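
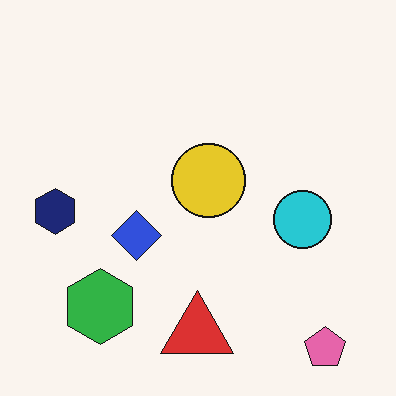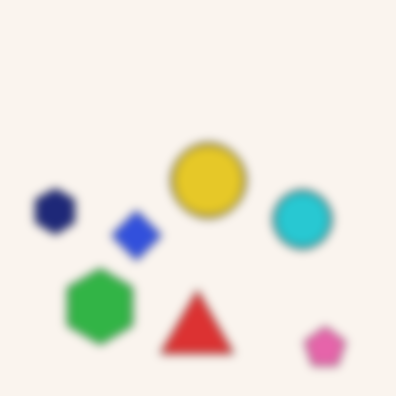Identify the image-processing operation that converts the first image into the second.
It was moderately blurred.

Shape edges and outlines are uniformly softened across the whole image.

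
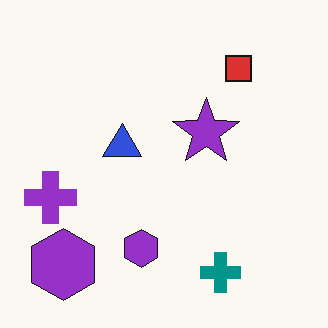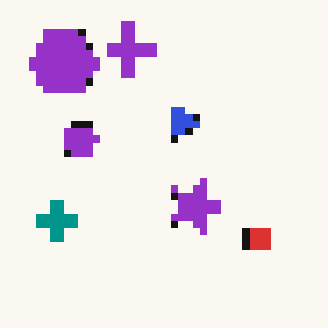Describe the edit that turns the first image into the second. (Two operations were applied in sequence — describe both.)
It was moderately pixelated, then rotated 90° clockwise.

Shapes are reduced to large square blocks; fine edges and outlines are lost — a downscale-then-upscale (mosaic) effect. The teal cross sits in the bottom-right of the first image and the bottom-left of the second — consistent with a whole-image 90° clockwise rotation.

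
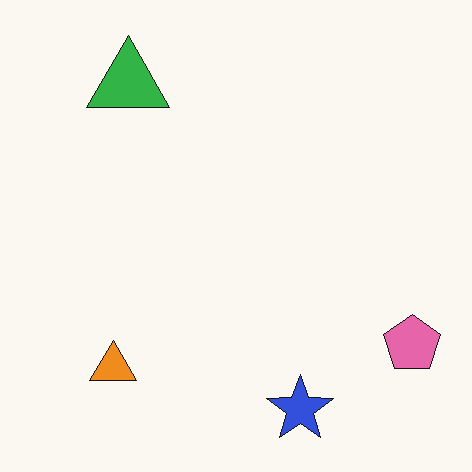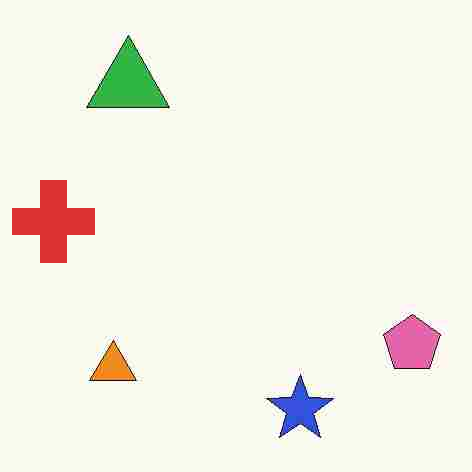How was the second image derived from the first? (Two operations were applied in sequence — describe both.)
The image was heavily JPEG-compressed with obvious blocking artifacts, then overlaid with an additional red cross.

Blocky 8×8 compression artifacts appear around shape edges and the flat background shows ringing — characteristic JPEG degradation. A red cross appears in the second image that is absent from the first.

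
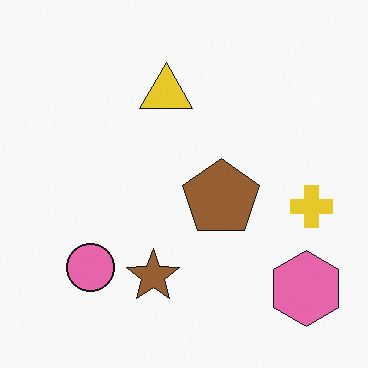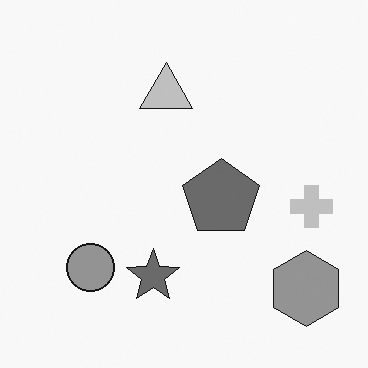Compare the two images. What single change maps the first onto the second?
The image was converted to grayscale.

All color is removed — every shape is now a shade of grey.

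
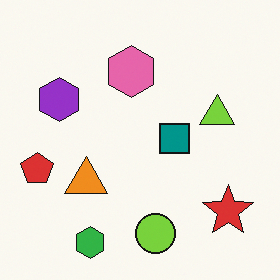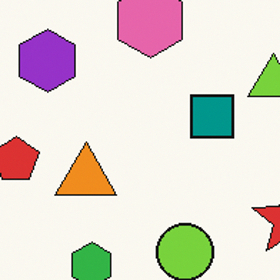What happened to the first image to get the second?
This is the original image cropped slightly and scaled back up.

The visible shapes are larger and the field of view is narrower; shapes near the original edges may be partly or wholly outside the frame — a crop-and-rescale.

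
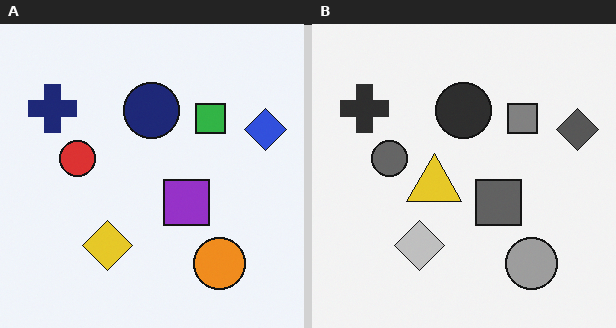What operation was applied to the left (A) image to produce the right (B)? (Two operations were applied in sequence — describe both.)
This is the original image converted to grayscale, then overlaid with an additional yellow triangle.

All color is removed — every shape is now a shade of grey. A yellow triangle appears in the right (B) image that is absent from the left (A).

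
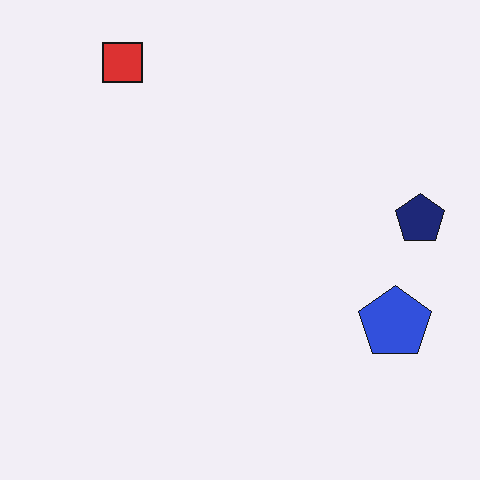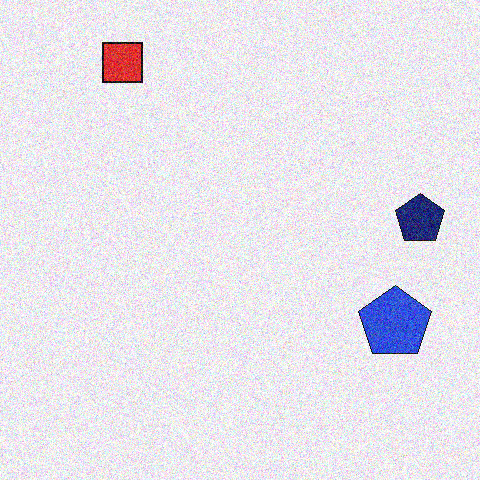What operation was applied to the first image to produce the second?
It was degraded with moderate additive noise.

Random speckle covers the whole image, including the flat background.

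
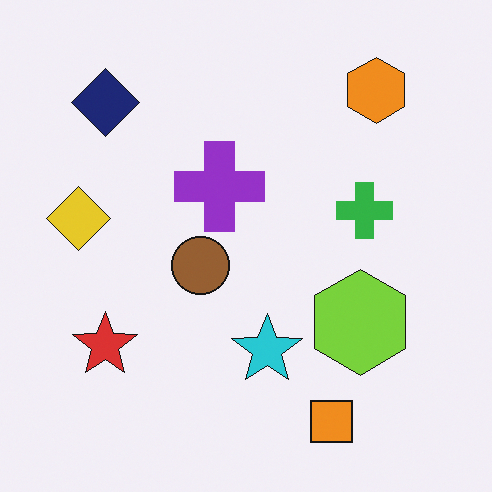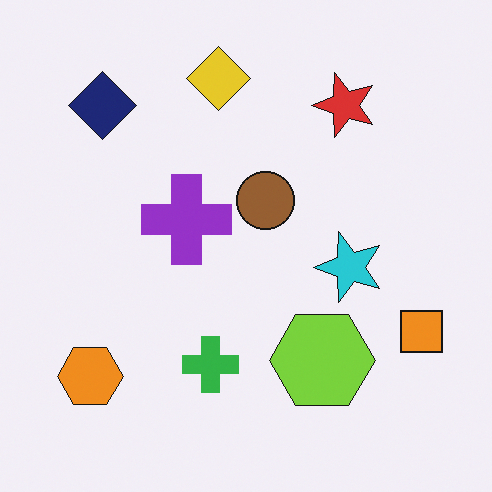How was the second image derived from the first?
The second image is the first transposed (reflected across the top-left ↔ bottom-right diagonal).

Shapes have swapped their row and column positions — what was in the top-right is now in the bottom-left — a diagonal reflection.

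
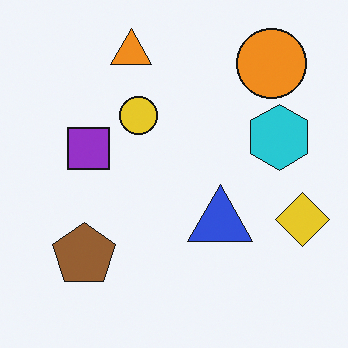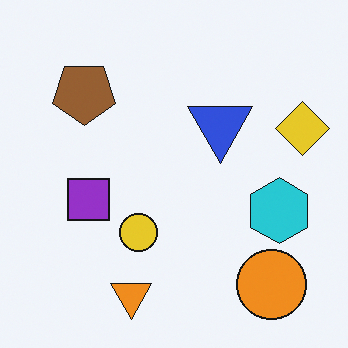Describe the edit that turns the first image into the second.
Flipped vertically (top ↔ bottom).

The orange triangle is in the top of the first image and the bottom of the second — shapes on opposite sides of the horizontal midline have swapped in a mirror flip.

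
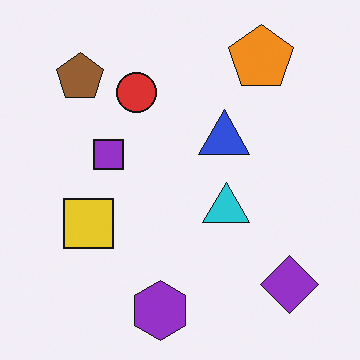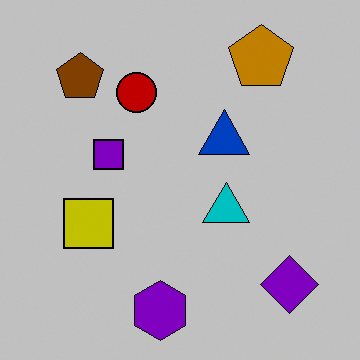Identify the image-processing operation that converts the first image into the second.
The second image is the first aggressively posterized.

Each flat color has snapped to a coarser quantized level — most visibly, the near-white background has dropped to a flat grey.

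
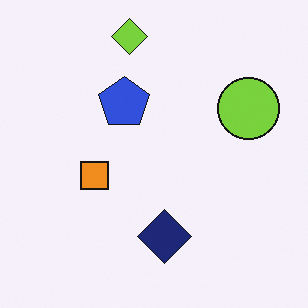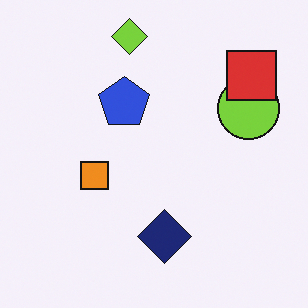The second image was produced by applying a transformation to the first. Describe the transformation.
This is the original image overlaid with an additional red square.

A red square appears in the second image that is absent from the first.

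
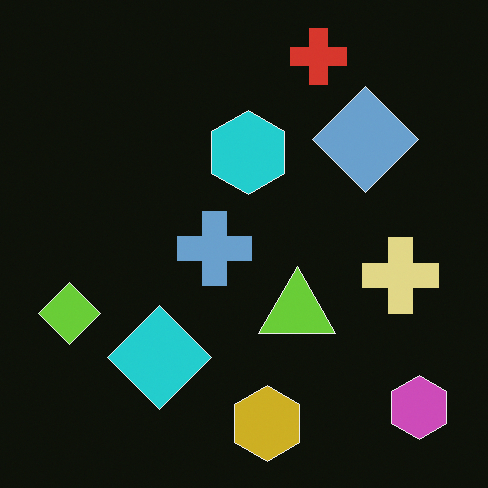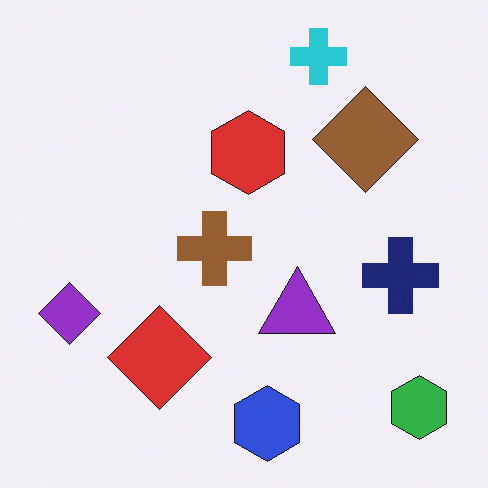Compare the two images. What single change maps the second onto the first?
The transformation is: color-inverted (negative).

The light background has become dark and every shape's color is its complement — a photographic negative.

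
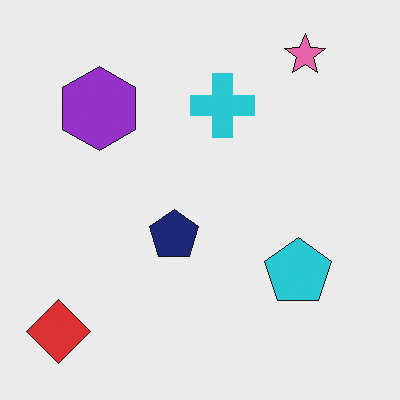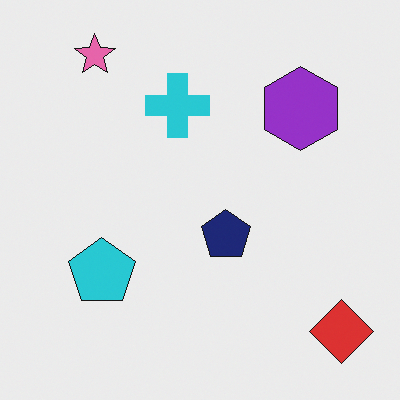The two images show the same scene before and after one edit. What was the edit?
This is the original image flipped horizontally (left ↔ right).

The red diamond is in the bottom-left of the first image and the bottom-right of the second — shapes on opposite sides of the vertical midline have swapped in a mirror flip.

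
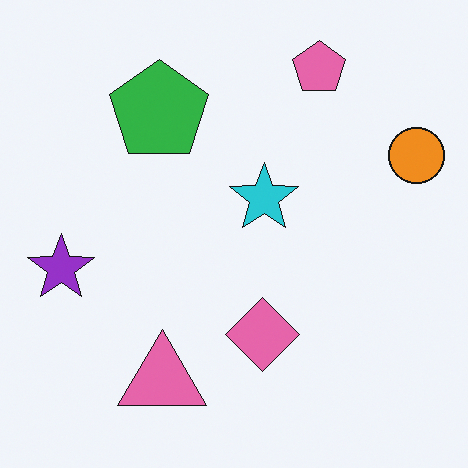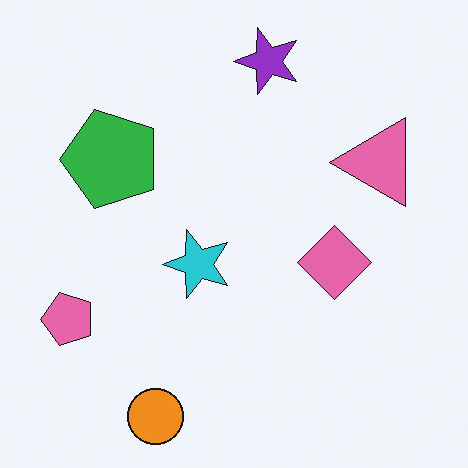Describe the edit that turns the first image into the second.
The transformation is: transposed (reflected across the top-left ↔ bottom-right diagonal).

Shapes have swapped their row and column positions — what was in the top-right is now in the bottom-left — a diagonal reflection.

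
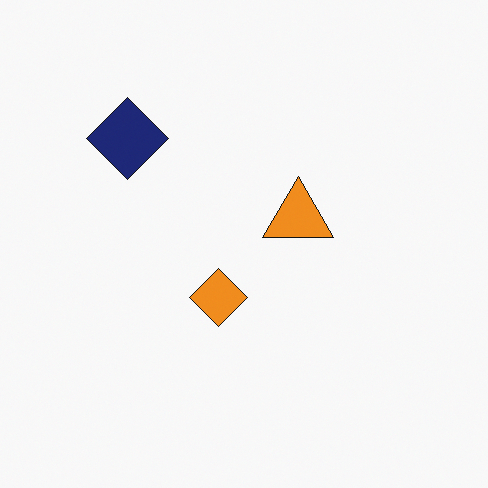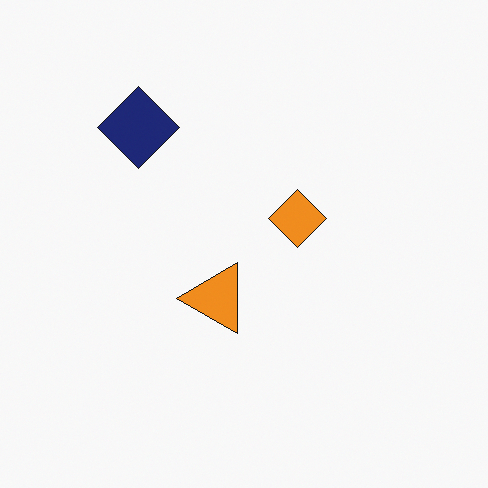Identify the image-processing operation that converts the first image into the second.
It was transposed (reflected across the top-left ↔ bottom-right diagonal).

Shapes have swapped their row and column positions — what was in the top-right is now in the bottom-left — a diagonal reflection.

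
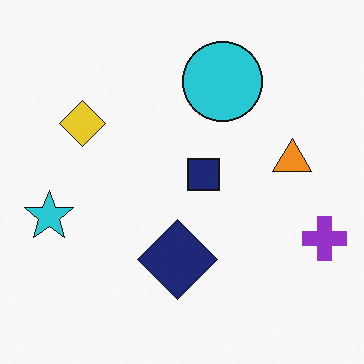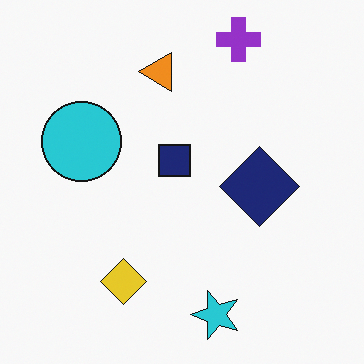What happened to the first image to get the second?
It was rotated 90° counter-clockwise.

The purple cross sits in the right of the first image and the top of the second — consistent with a whole-image 90° counter-clockwise rotation.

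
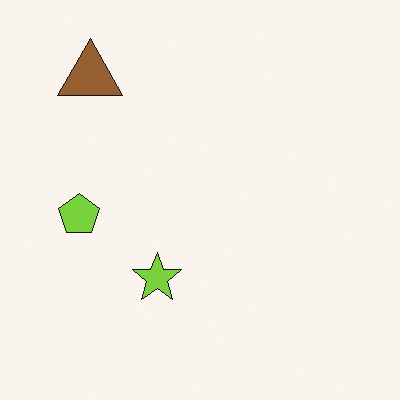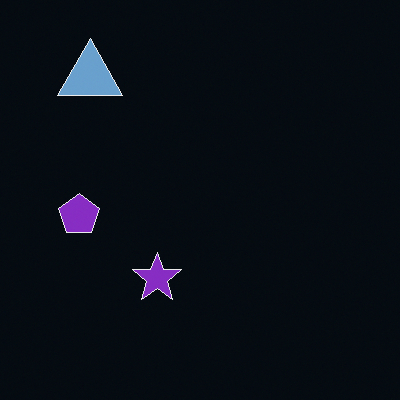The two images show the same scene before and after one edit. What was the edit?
This is the original image color-inverted (negative).

The light background has become dark and every shape's color is its complement — a photographic negative.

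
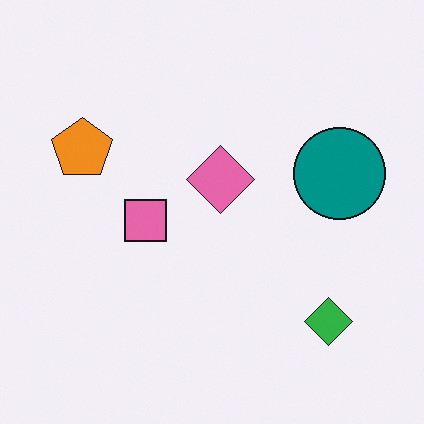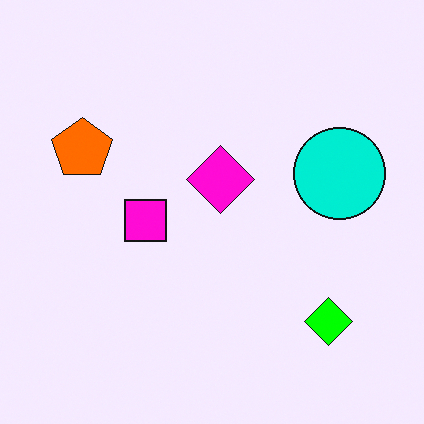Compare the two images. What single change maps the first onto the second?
This is the original image heavily oversaturated.

All colors are more vivid — a global saturation change.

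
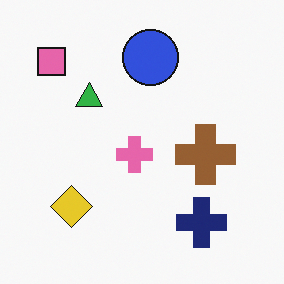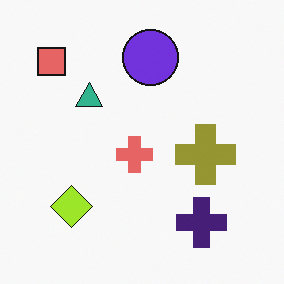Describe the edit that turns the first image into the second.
The image was hue-shifted by a small amount.

Every shape's color has rotated by the same amount around the hue wheel — a uniform hue shift.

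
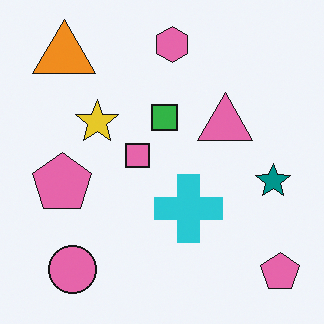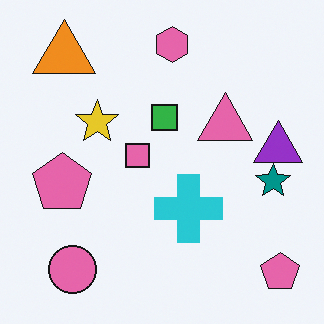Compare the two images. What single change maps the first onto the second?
The second image is the first overlaid with an additional purple triangle.

A purple triangle appears in the second image that is absent from the first.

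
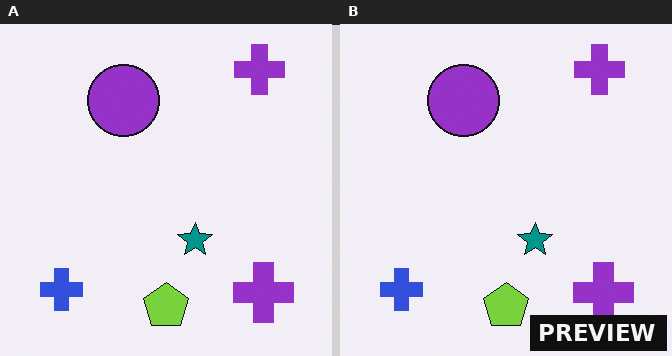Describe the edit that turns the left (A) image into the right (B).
Watermarked with the text "PREVIEW" in the lower-right corner.

A dark label reading "PREVIEW" appears in the lower-right corner.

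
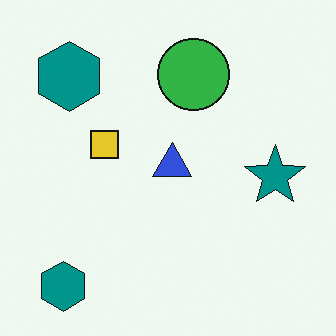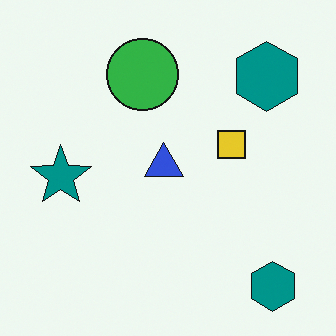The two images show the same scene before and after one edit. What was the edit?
This is the original image flipped horizontally (left ↔ right).

The teal star is in the right of the first image and the left of the second — shapes on opposite sides of the vertical midline have swapped in a mirror flip.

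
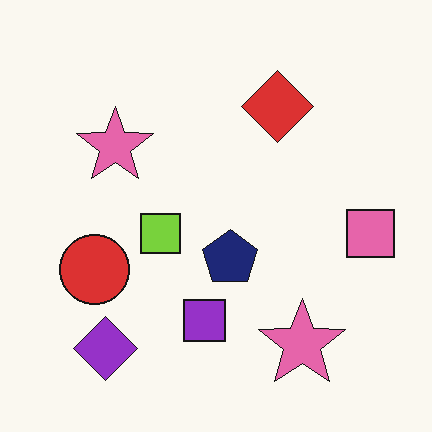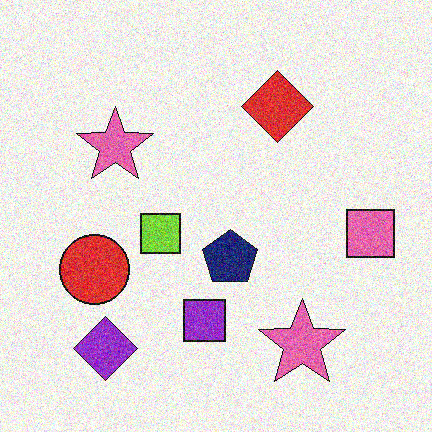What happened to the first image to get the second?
The transformation is: degraded with a thick layer of grain.

Random speckle covers the whole image, including the flat background.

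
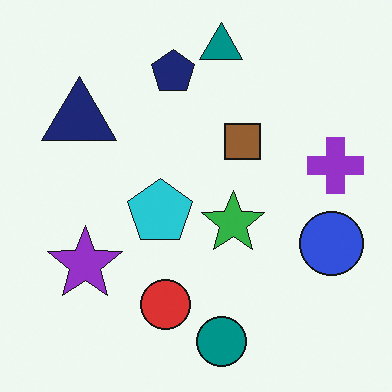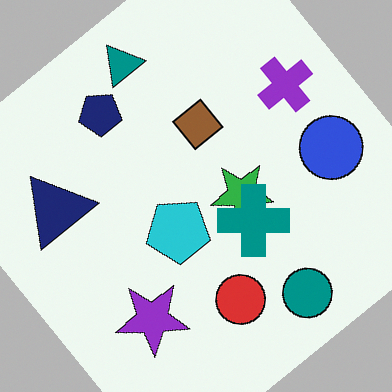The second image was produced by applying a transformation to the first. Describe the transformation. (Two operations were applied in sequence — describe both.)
Rotated counter-clockwise by a large amount — several tens of degrees, then overlaid with an additional teal cross.

Every shape is tilted by the same angle and the image corners show triangular fill wedges — a whole-image rotation by a non-right angle. A teal cross appears in the second image that is absent from the first.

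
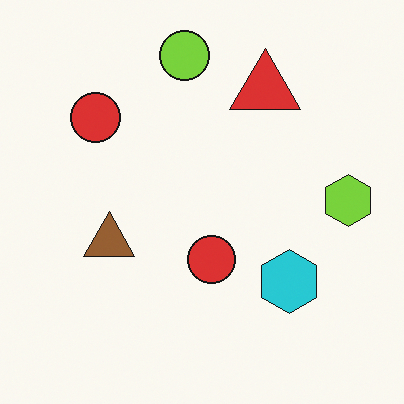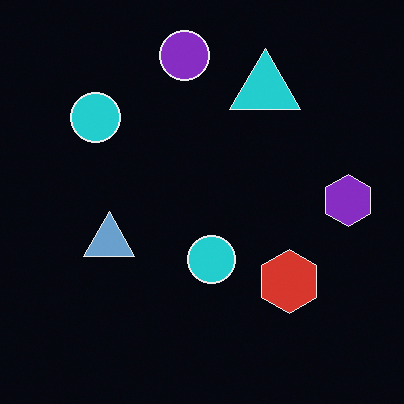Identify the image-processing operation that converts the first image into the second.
The image was color-inverted (negative).

The light background has become dark and every shape's color is its complement — a photographic negative.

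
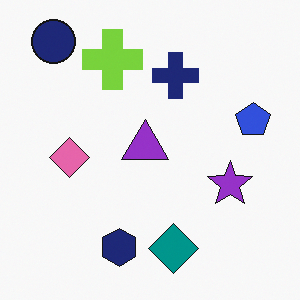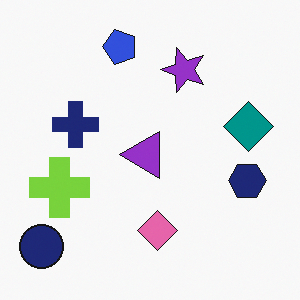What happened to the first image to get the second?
This is the original image rotated 90° counter-clockwise.

The navy circle sits in the top-left of the first image and the bottom-left of the second — consistent with a whole-image 90° counter-clockwise rotation.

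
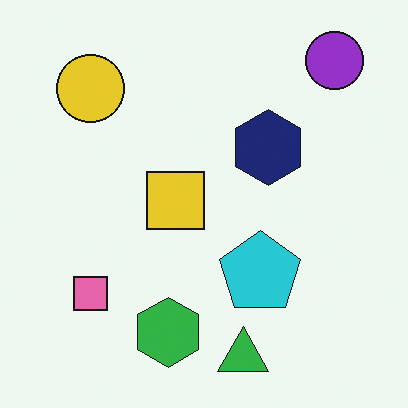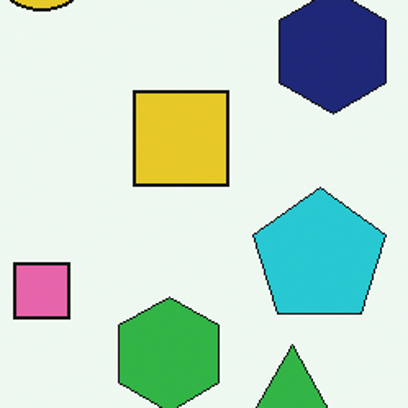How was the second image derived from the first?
The transformation is: cropped to a noticeably smaller region and rescaled.

The visible shapes are larger and the field of view is narrower; shapes near the original edges may be partly or wholly outside the frame — a crop-and-rescale.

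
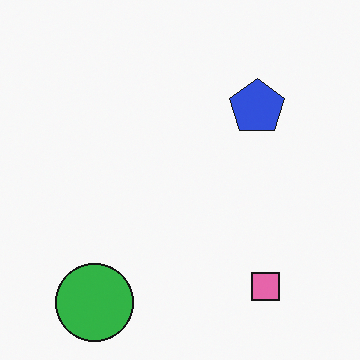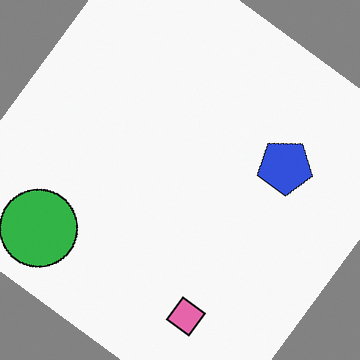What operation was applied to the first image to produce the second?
This is the original image rotated clockwise by a large amount — several tens of degrees.

Every shape is tilted by the same angle and the image corners show triangular fill wedges — a whole-image rotation by a non-right angle.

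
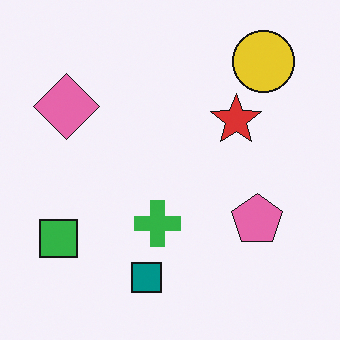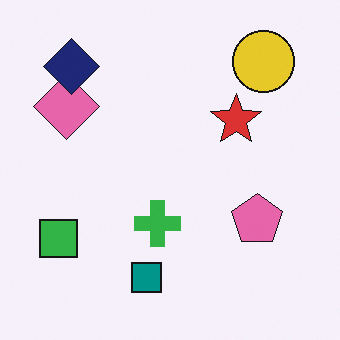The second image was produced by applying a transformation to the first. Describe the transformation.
The transformation is: overlaid with an additional navy diamond.

A navy diamond appears in the second image that is absent from the first.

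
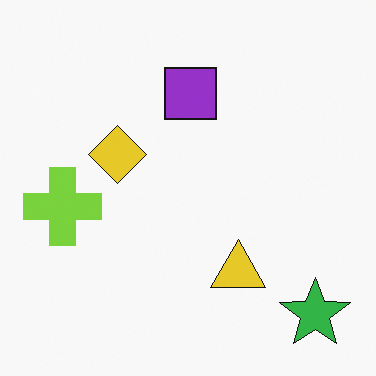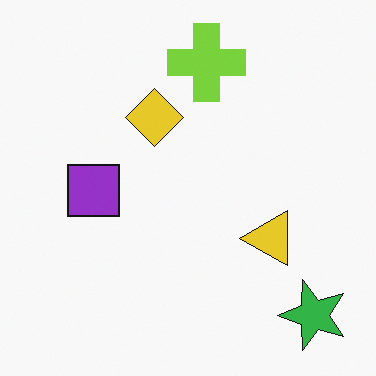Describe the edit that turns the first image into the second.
It was transposed (reflected across the top-left ↔ bottom-right diagonal).

Shapes have swapped their row and column positions — what was in the top-right is now in the bottom-left — a diagonal reflection.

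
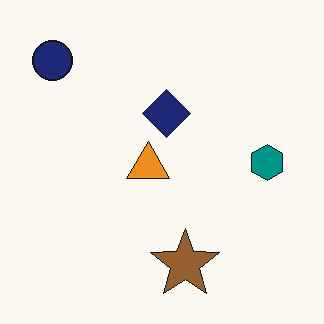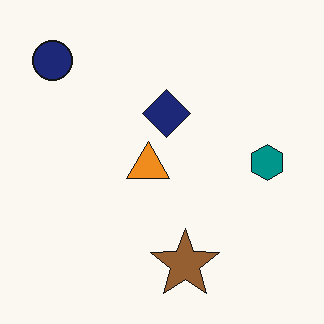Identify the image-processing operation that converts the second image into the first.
This is the original image given moderate JPEG compression.

Blocky 8×8 compression artifacts appear around shape edges and the flat background shows ringing — characteristic JPEG degradation.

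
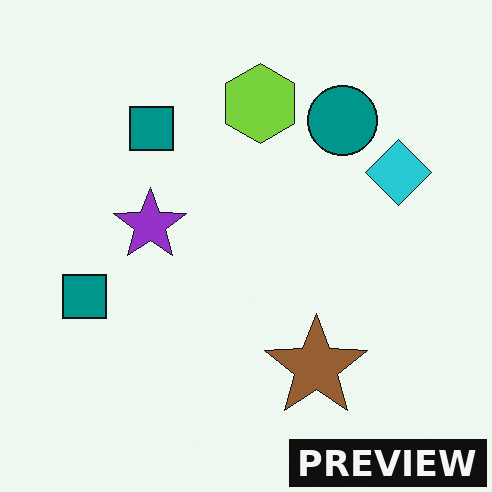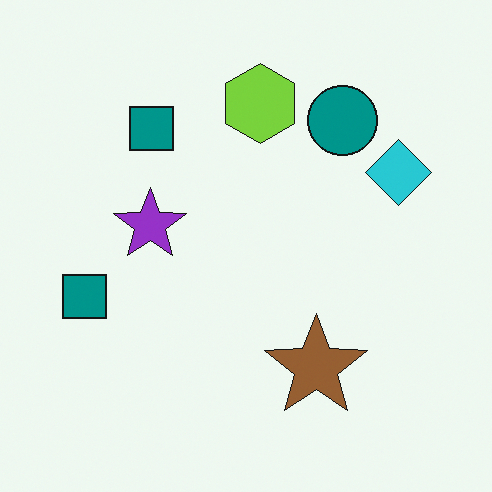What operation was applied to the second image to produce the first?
It was watermarked with the text "PREVIEW" in the lower-right corner.

A dark label reading "PREVIEW" appears in the lower-right corner.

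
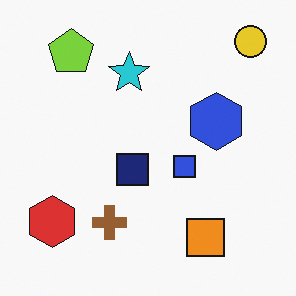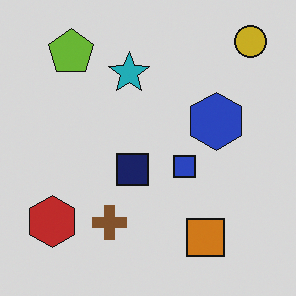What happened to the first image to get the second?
The second image is the first slightly darkened.

Every pixel — background and shapes alike — is uniformly darkened.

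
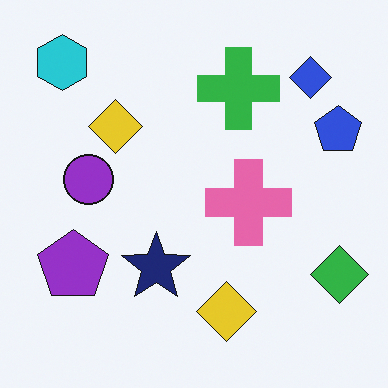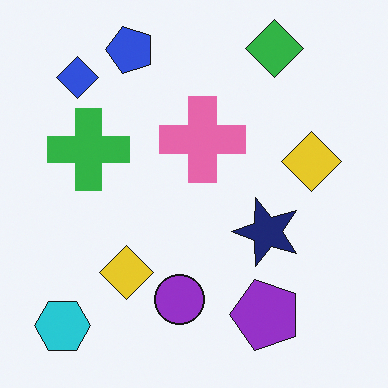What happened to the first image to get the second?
This is the original image rotated 90° counter-clockwise.

The cyan hexagon sits in the top-left of the first image and the bottom-left of the second — consistent with a whole-image 90° counter-clockwise rotation.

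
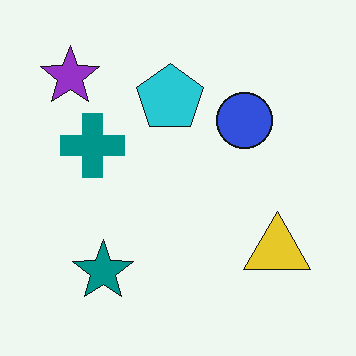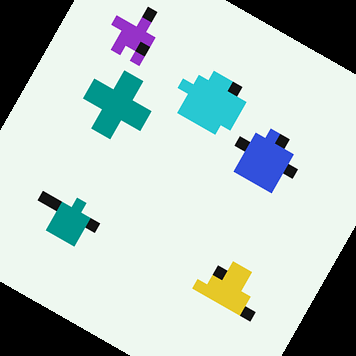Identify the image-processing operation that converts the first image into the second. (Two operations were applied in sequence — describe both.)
The image was heavily pixelated into large blocks, then rotated clockwise by a clearly visible amount.

Shapes are reduced to large square blocks; fine edges and outlines are lost — a downscale-then-upscale (mosaic) effect. Every shape is tilted by the same angle and the image corners show triangular fill wedges — a whole-image rotation by a non-right angle.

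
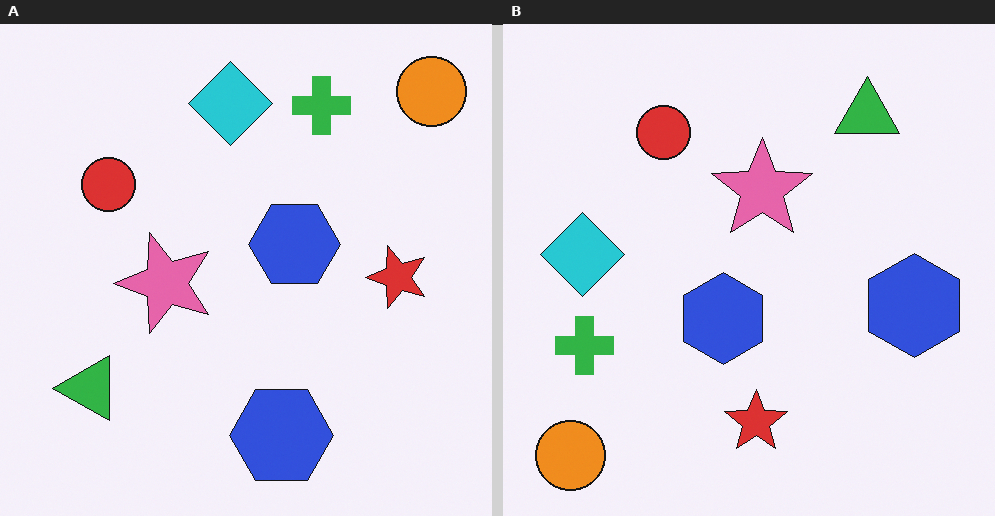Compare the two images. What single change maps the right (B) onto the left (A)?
This is the original image transposed (reflected across the top-left ↔ bottom-right diagonal).

Shapes have swapped their row and column positions — what was in the top-right is now in the bottom-left — a diagonal reflection.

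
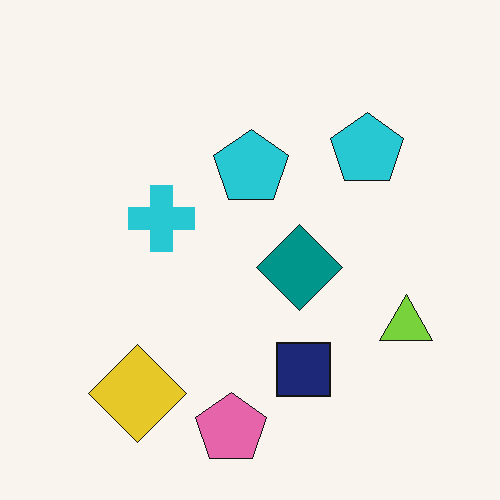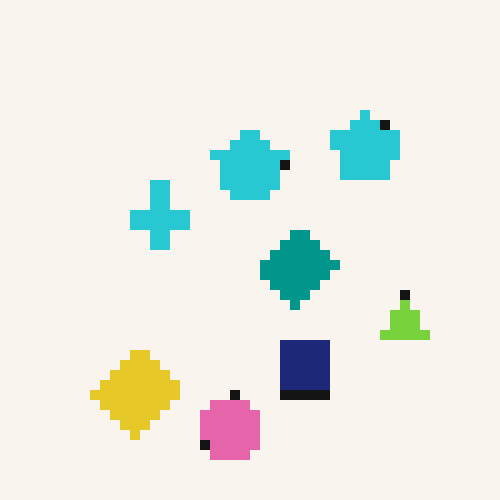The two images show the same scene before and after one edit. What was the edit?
It was coarsely pixelated.

Shapes are reduced to large square blocks; fine edges and outlines are lost — a downscale-then-upscale (mosaic) effect.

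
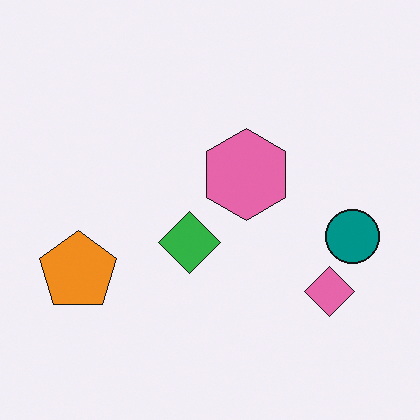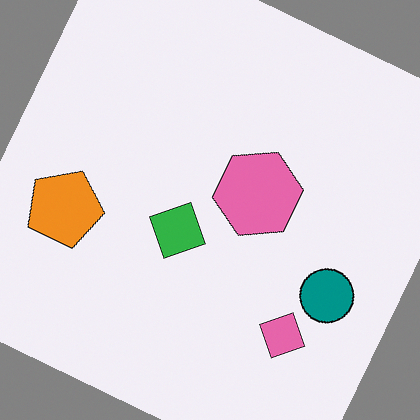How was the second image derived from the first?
It was rotated clockwise by a moderate amount.

Every shape is tilted by the same angle and the image corners show triangular fill wedges — a whole-image rotation by a non-right angle.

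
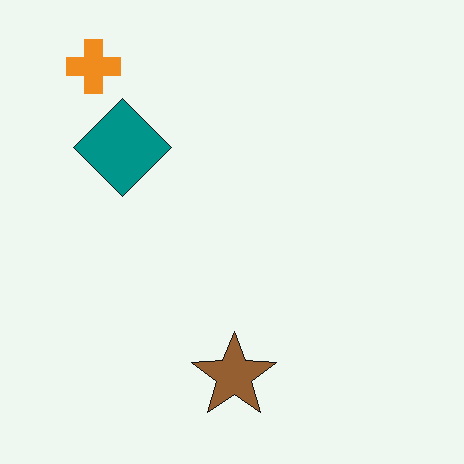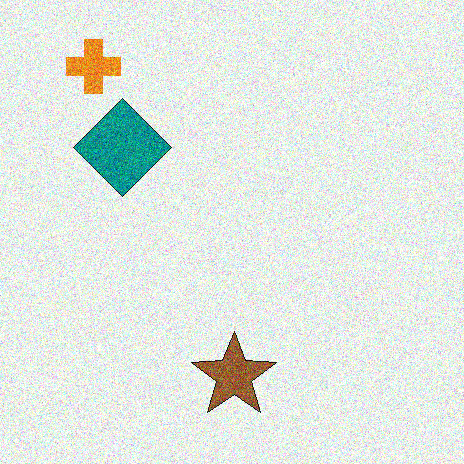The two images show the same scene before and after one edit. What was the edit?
This is the original image degraded with heavy additive noise.

Random speckle covers the whole image, including the flat background.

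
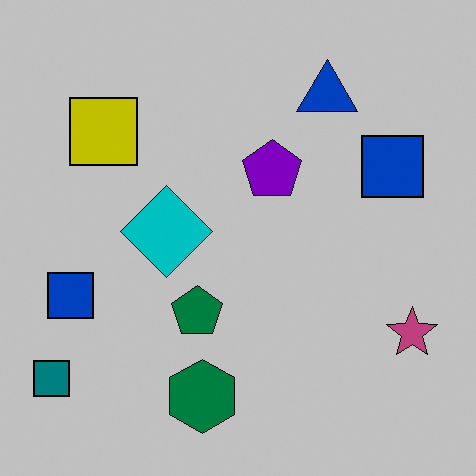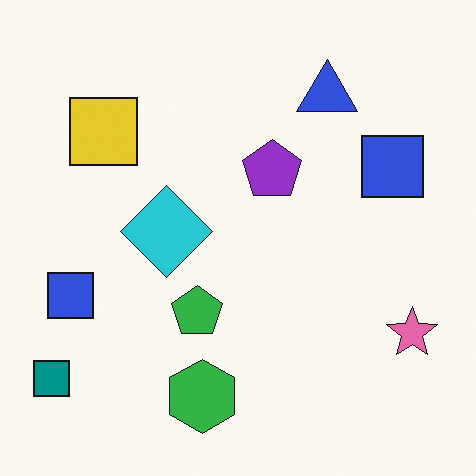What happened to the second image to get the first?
This is the original image heavily posterized to just a handful of flat colors.

Each flat color has snapped to a coarser quantized level — most visibly, the near-white background has dropped to a flat grey.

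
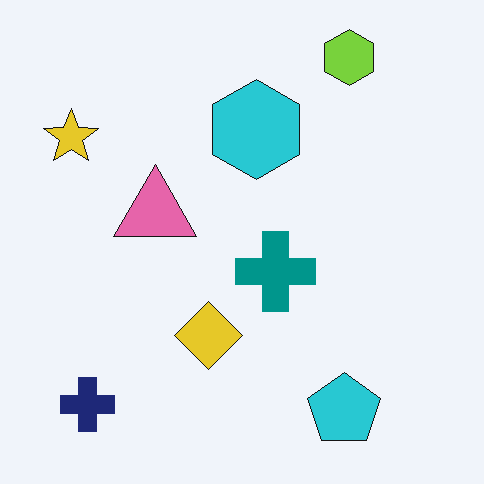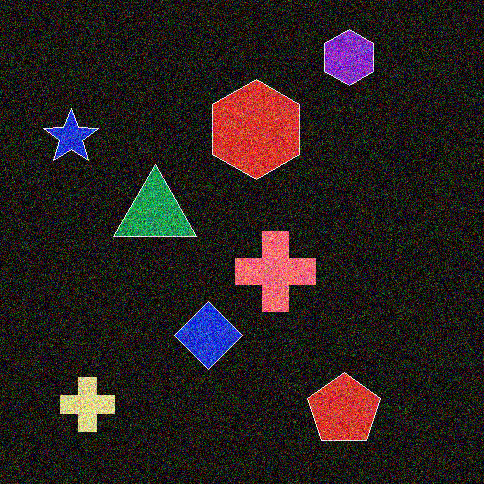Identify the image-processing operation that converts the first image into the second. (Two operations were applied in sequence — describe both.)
The image was color-inverted (negative), then degraded with heavy additive noise.

The light background has become dark and every shape's color is its complement — a photographic negative. Random speckle covers the whole image, including the flat background.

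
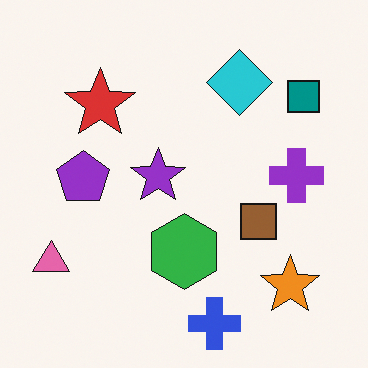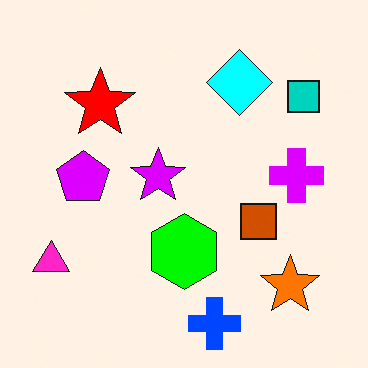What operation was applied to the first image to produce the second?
Heavily oversaturated.

All colors are more vivid — a global saturation change.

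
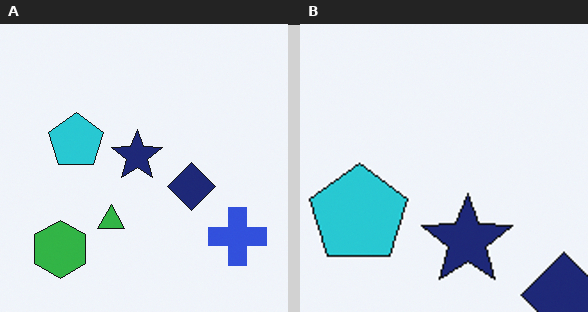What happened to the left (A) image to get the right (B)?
The transformation is: cropped tightly and scaled back up.

The visible shapes are larger and the field of view is narrower; shapes near the original edges may be partly or wholly outside the frame — a crop-and-rescale.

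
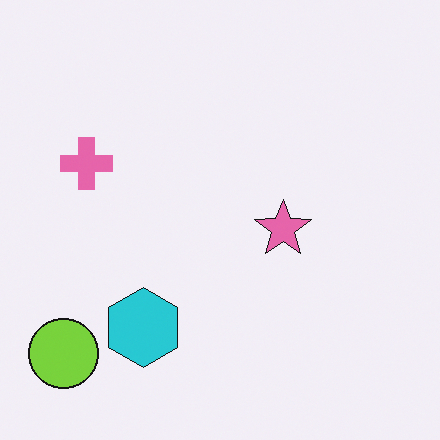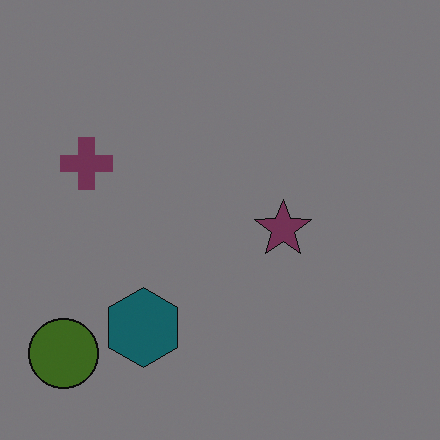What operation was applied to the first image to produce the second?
Darkened a lot.

Every pixel — background and shapes alike — is uniformly darkened.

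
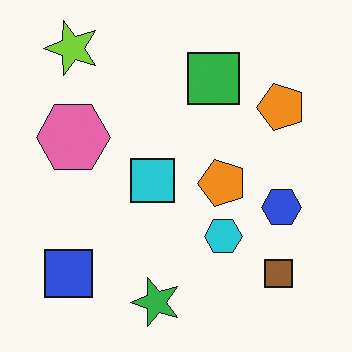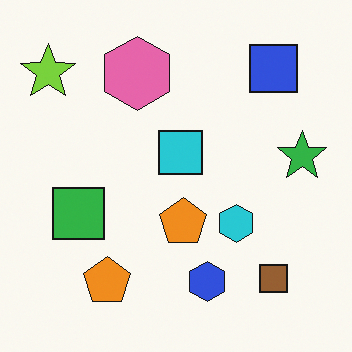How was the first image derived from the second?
It was transposed (reflected across the top-left ↔ bottom-right diagonal).

Shapes have swapped their row and column positions — what was in the top-right is now in the bottom-left — a diagonal reflection.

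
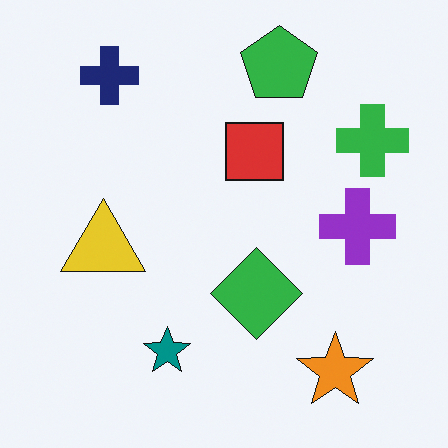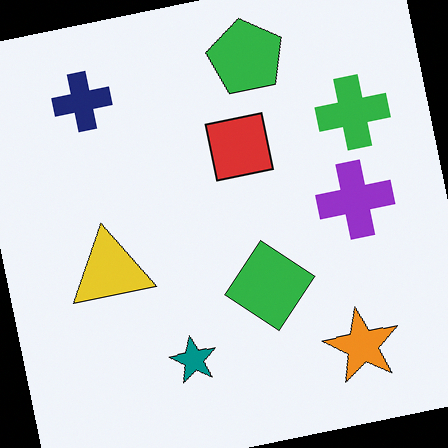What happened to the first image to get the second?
Rotated counter-clockwise by a slight angle.

Every shape is tilted by the same angle and the image corners show triangular fill wedges — a whole-image rotation by a non-right angle.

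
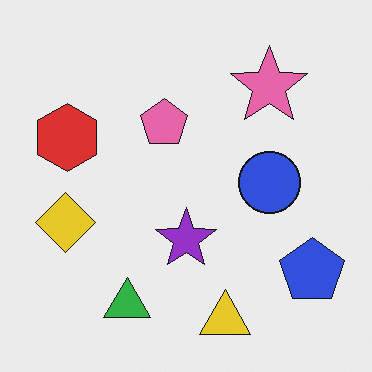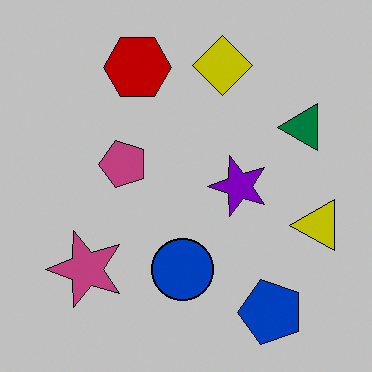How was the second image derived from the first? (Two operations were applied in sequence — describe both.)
Transposed (reflected across the top-left ↔ bottom-right diagonal), then aggressively posterized.

Shapes have swapped their row and column positions — what was in the top-right is now in the bottom-left — a diagonal reflection. Each flat color has snapped to a coarser quantized level — most visibly, the near-white background has dropped to a flat grey.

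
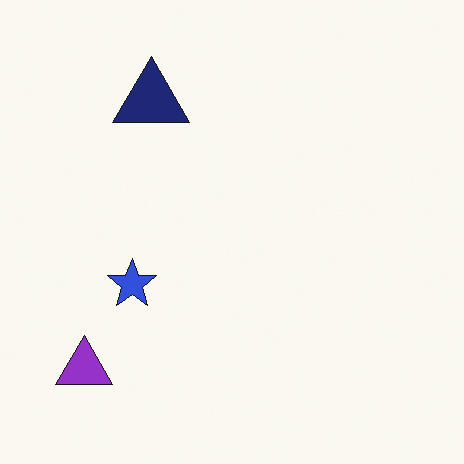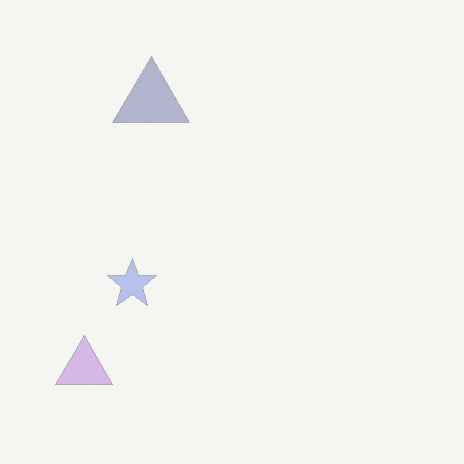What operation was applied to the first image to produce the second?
Washed out (contrast reduced).

Tones are pushed toward mid-grey across the whole image — a global contrast change.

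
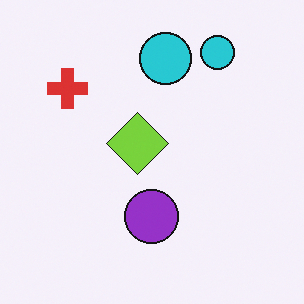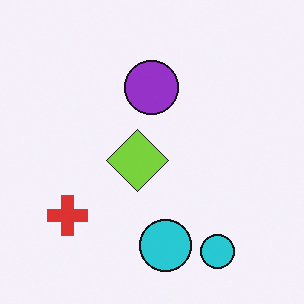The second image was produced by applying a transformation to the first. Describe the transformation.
The image was flipped vertically (top ↔ bottom).

The red cross is in the top-left of the first image and the bottom-left of the second — shapes on opposite sides of the horizontal midline have swapped in a mirror flip.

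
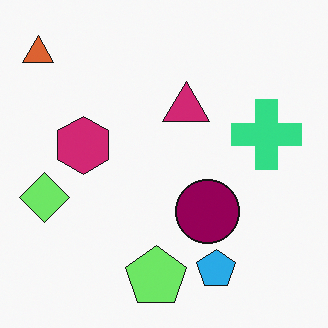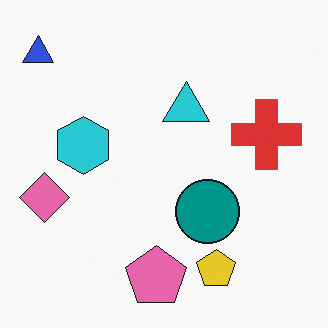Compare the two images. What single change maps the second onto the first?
The image was hue-shifted by a moderate amount.

Every shape's color has rotated by the same amount around the hue wheel — a uniform hue shift.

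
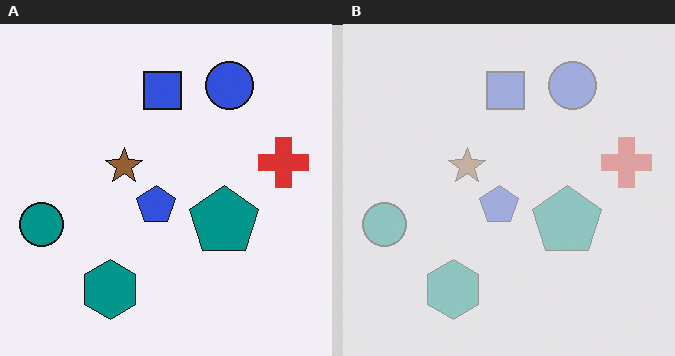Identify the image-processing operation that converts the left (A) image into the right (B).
Washed out (contrast reduced).

Tones are pushed toward mid-grey across the whole image — a global contrast change.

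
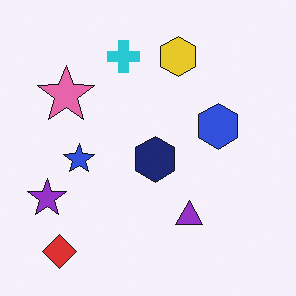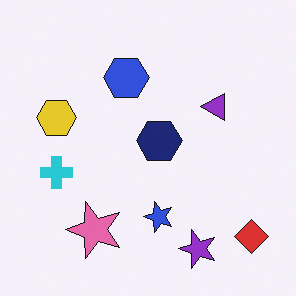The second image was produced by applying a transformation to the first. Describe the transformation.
This is the original image rotated 90° counter-clockwise.

The red diamond sits in the bottom-left of the first image and the bottom-right of the second — consistent with a whole-image 90° counter-clockwise rotation.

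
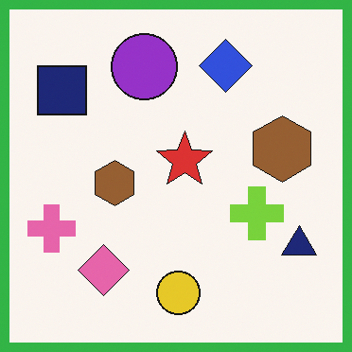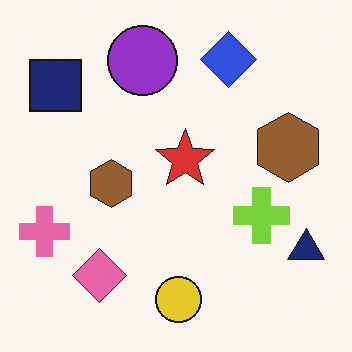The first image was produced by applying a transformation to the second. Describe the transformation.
It was framed with a green border.

A solid green frame runs around the edge of the first image, with the content slightly shrunk inside it.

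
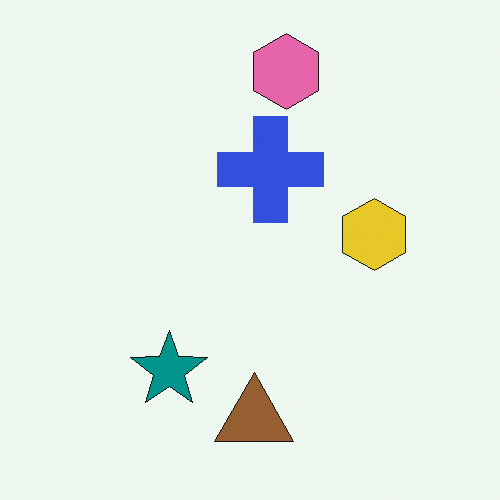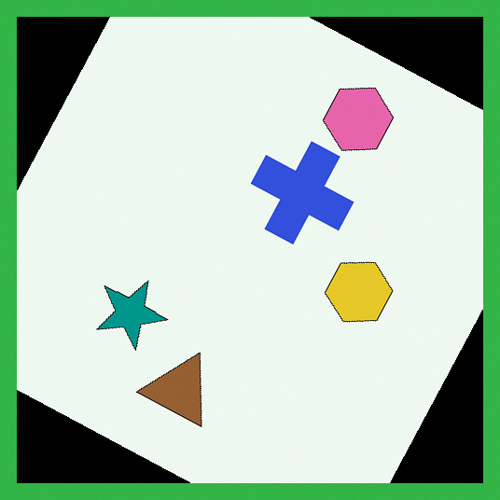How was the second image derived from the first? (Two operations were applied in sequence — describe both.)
The image was rotated clockwise by a clearly visible amount, then framed with a green border.

Every shape is tilted by the same angle and the image corners show triangular fill wedges — a whole-image rotation by a non-right angle. A solid green frame runs around the edge of the second image, with the content slightly shrunk inside it.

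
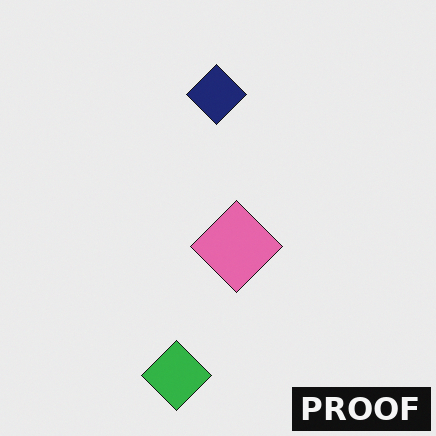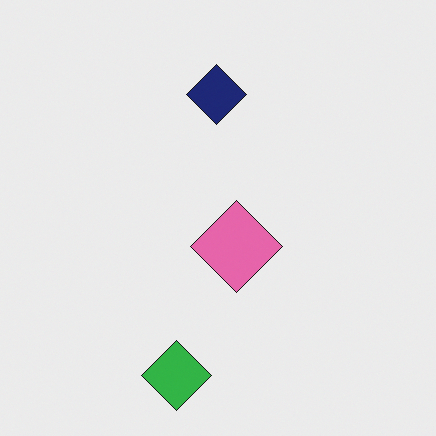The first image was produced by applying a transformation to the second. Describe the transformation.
The transformation is: watermarked with the text "PROOF" in the lower-right corner.

A dark label reading "PROOF" appears in the lower-right corner.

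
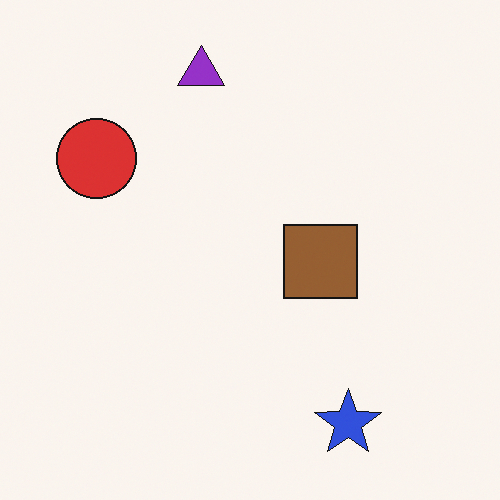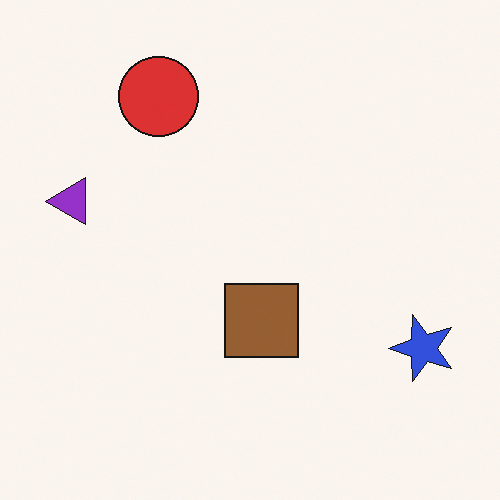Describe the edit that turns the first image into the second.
Transposed (reflected across the top-left ↔ bottom-right diagonal).

Shapes have swapped their row and column positions — what was in the top-right is now in the bottom-left — a diagonal reflection.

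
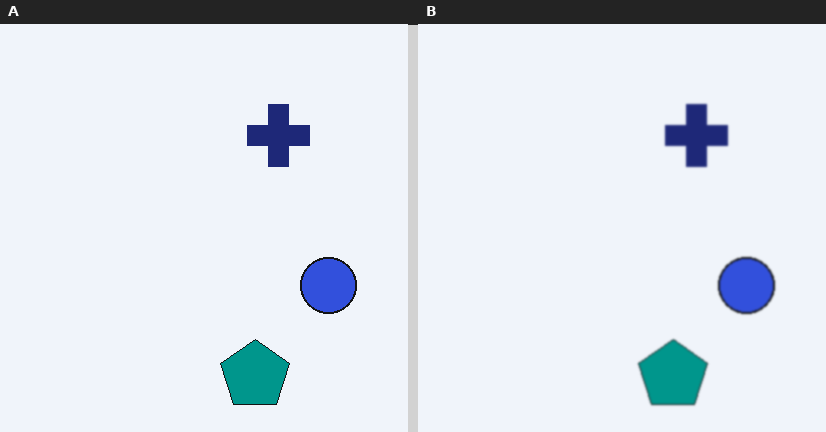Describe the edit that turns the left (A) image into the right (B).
It was given a subtle gaussian blur.

Shape edges and outlines are uniformly softened across the whole image.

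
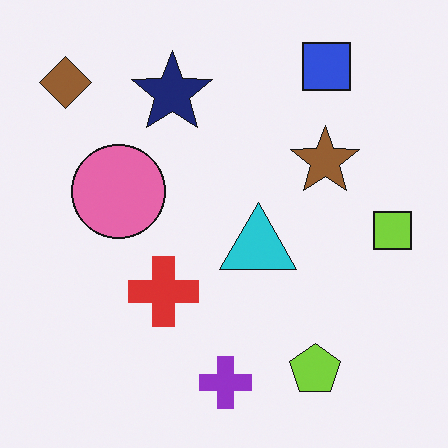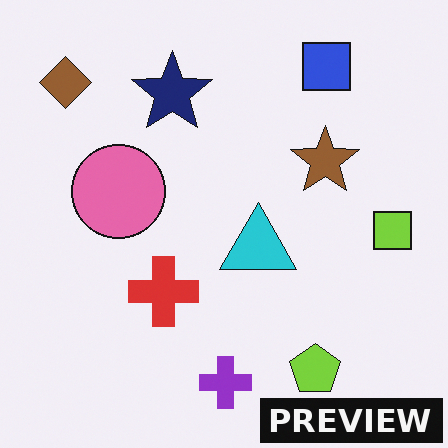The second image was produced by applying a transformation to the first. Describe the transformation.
This is the original image watermarked with the text "PREVIEW" in the lower-right corner.

A dark label reading "PREVIEW" appears in the lower-right corner.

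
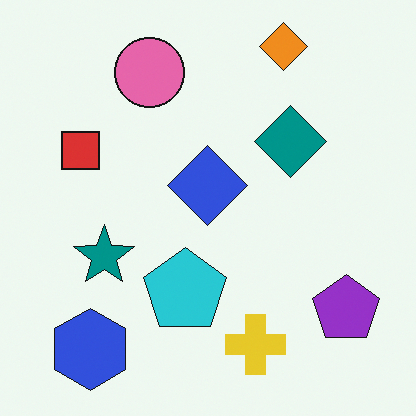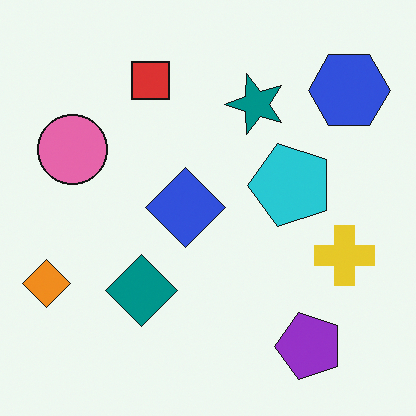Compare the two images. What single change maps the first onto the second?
The transformation is: transposed (reflected across the top-left ↔ bottom-right diagonal).

Shapes have swapped their row and column positions — what was in the top-right is now in the bottom-left — a diagonal reflection.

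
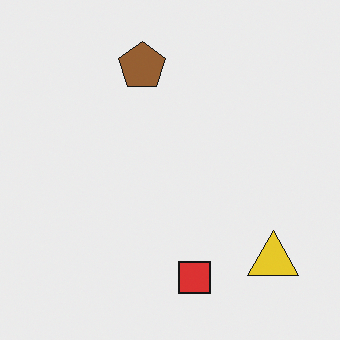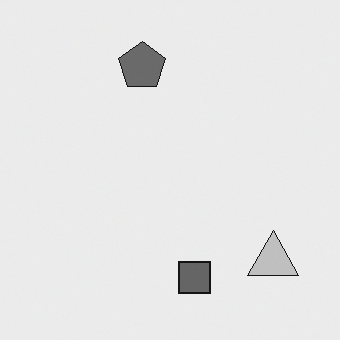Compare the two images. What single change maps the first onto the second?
It was converted to grayscale.

All color is removed — every shape is now a shade of grey.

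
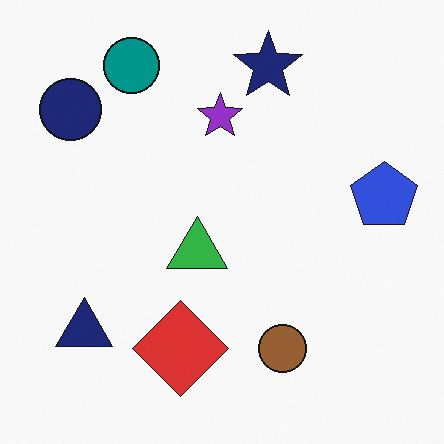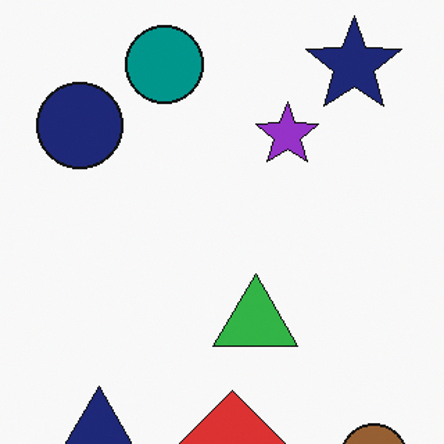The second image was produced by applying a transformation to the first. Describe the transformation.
The image was cropped slightly and scaled back up.

The visible shapes are larger and the field of view is narrower; shapes near the original edges may be partly or wholly outside the frame — a crop-and-rescale.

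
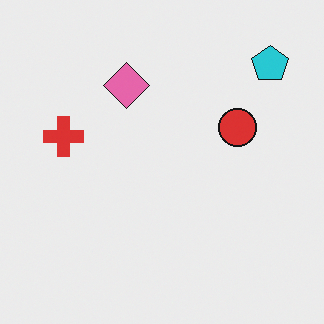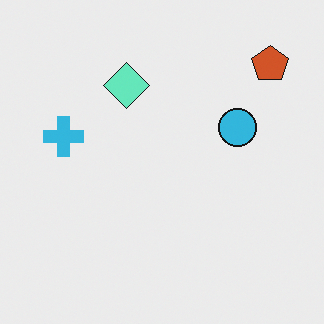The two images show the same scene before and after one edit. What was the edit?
It was hue-shifted by a large amount.

Every shape's color has rotated by the same amount around the hue wheel — a uniform hue shift.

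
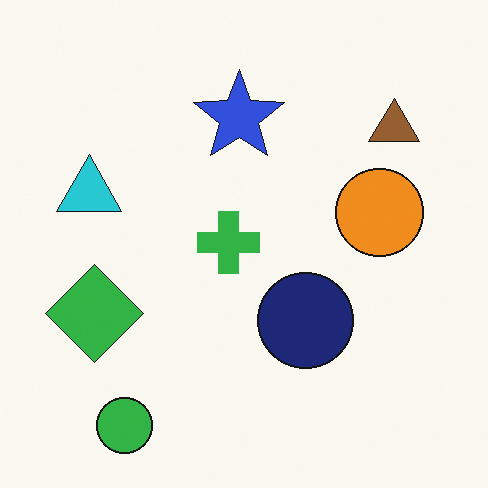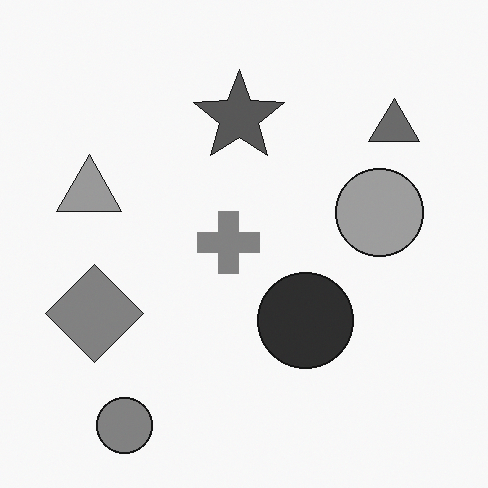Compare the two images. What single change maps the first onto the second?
Converted to grayscale.

All color is removed — every shape is now a shade of grey.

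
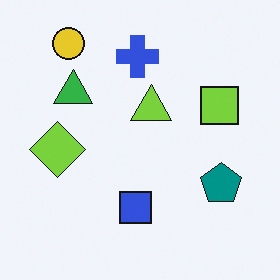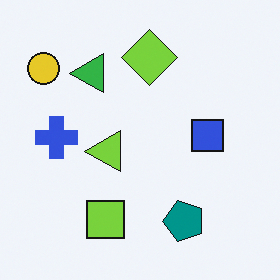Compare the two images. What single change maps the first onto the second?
The image was transposed (reflected across the top-left ↔ bottom-right diagonal).

Shapes have swapped their row and column positions — what was in the top-right is now in the bottom-left — a diagonal reflection.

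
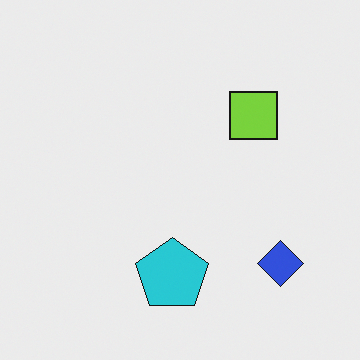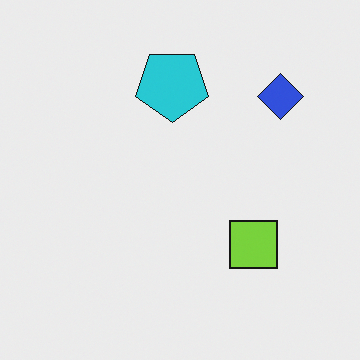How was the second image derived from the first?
This is the original image flipped vertically (top ↔ bottom).

The cyan pentagon is in the bottom of the first image and the top of the second — shapes on opposite sides of the horizontal midline have swapped in a mirror flip.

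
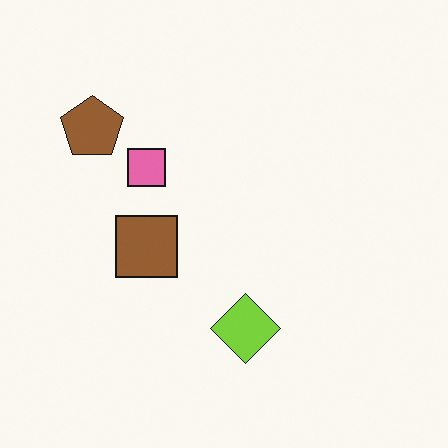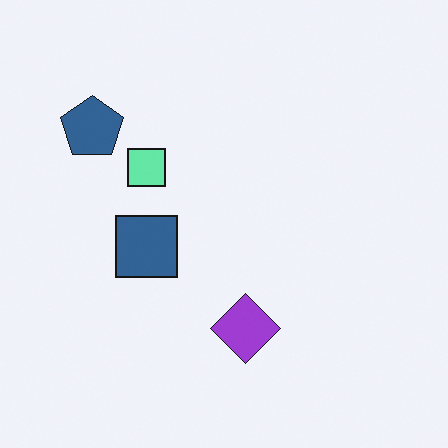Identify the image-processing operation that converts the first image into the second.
The transformation is: hue-shifted through roughly half the color wheel.

Every shape's color has rotated by the same amount around the hue wheel — a uniform hue shift.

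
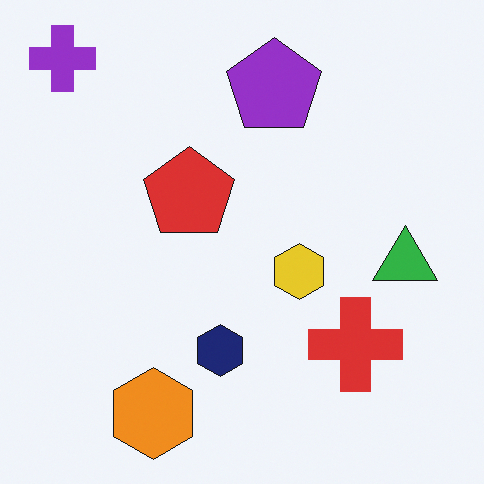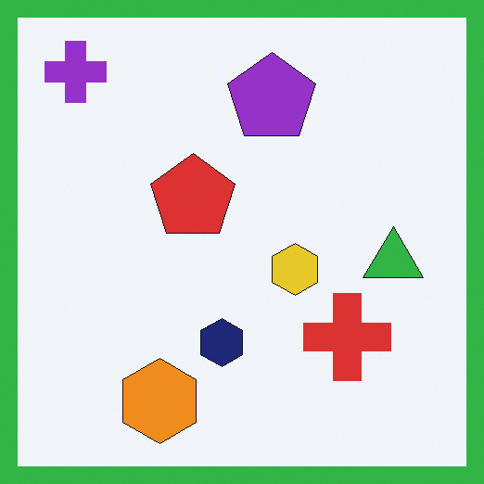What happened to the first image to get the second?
The image was framed with a green border.

A solid green frame runs around the edge of the second image, with the content slightly shrunk inside it.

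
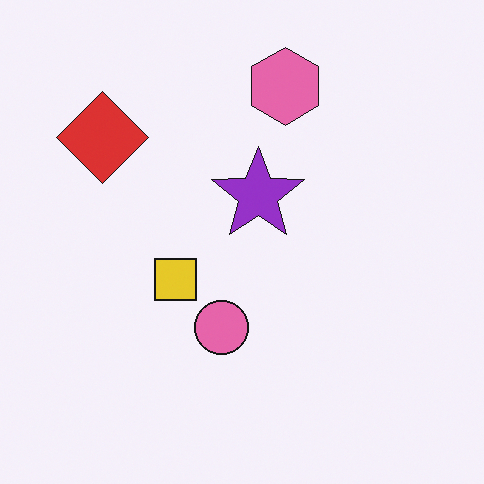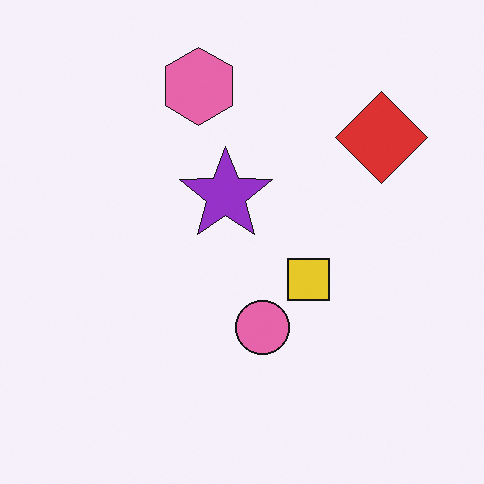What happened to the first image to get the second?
Flipped horizontally (left ↔ right).

The red diamond is in the top-left of the first image and the top-right of the second — shapes on opposite sides of the vertical midline have swapped in a mirror flip.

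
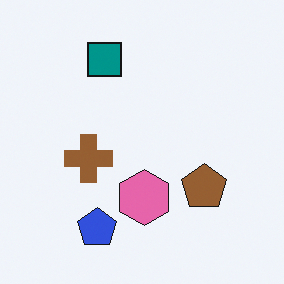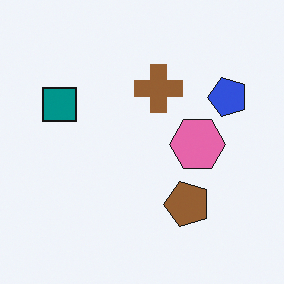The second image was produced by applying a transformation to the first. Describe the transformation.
The second image is the first transposed (reflected across the top-left ↔ bottom-right diagonal).

Shapes have swapped their row and column positions — what was in the top-right is now in the bottom-left — a diagonal reflection.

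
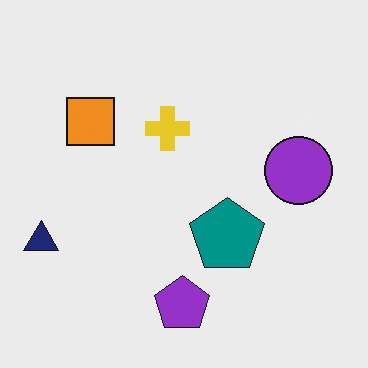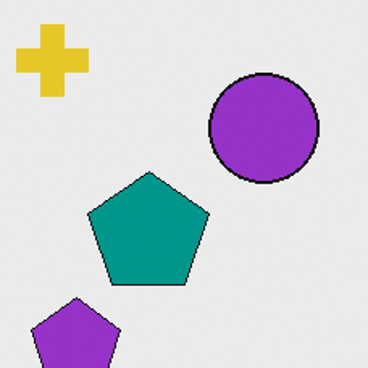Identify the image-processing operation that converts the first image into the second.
The image was cropped slightly and scaled back up.

The visible shapes are larger and the field of view is narrower; shapes near the original edges may be partly or wholly outside the frame — a crop-and-rescale.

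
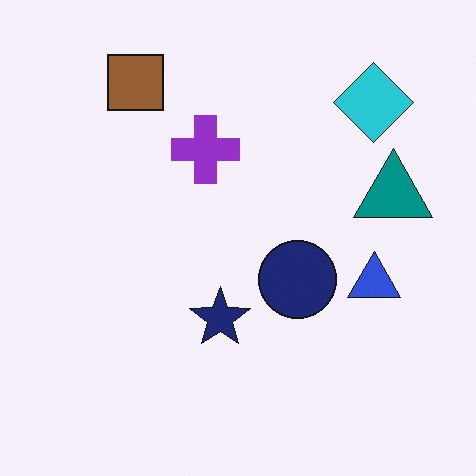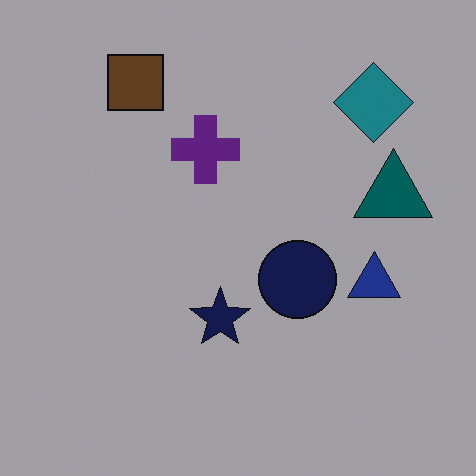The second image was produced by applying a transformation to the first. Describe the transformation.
The transformation is: substantially darkened.

Every pixel — background and shapes alike — is uniformly darkened.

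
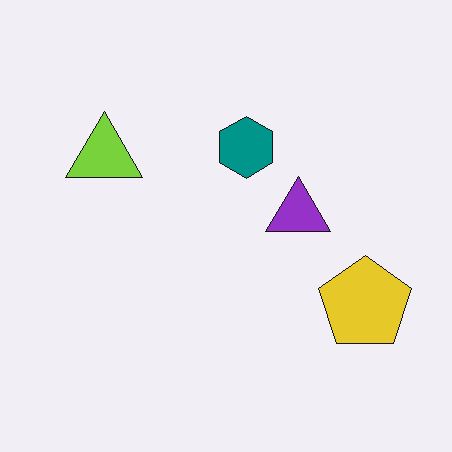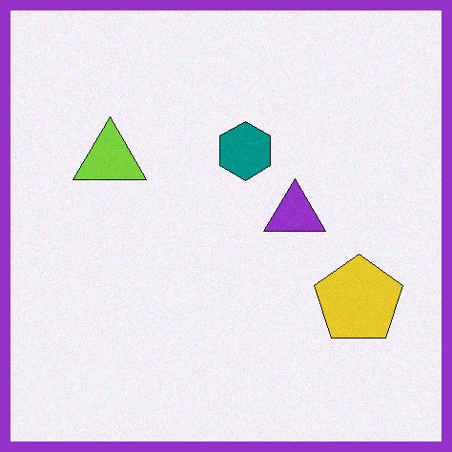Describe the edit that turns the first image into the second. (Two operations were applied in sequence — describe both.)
This is the original image degraded with subtle gaussian noise, then framed with a purple border.

Random speckle covers the whole image, including the flat background. A solid purple frame runs around the edge of the second image, with the content slightly shrunk inside it.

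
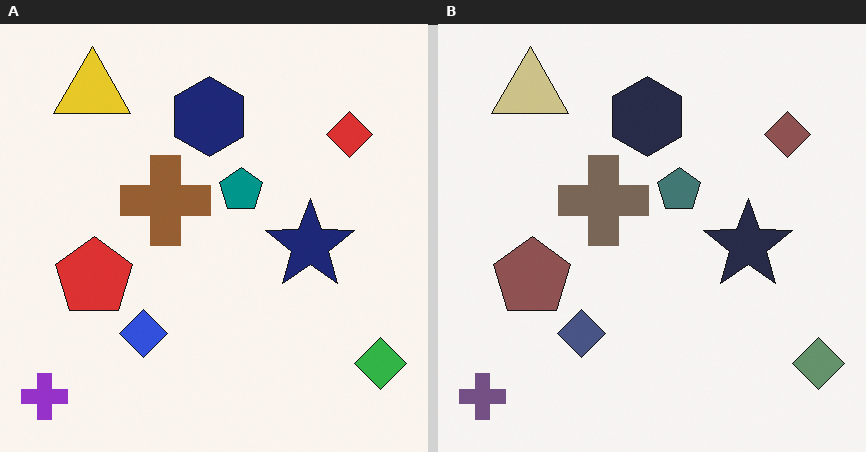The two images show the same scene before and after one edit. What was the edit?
The transformation is: heavily desaturated.

All colors are more muted and greyish — a global saturation change.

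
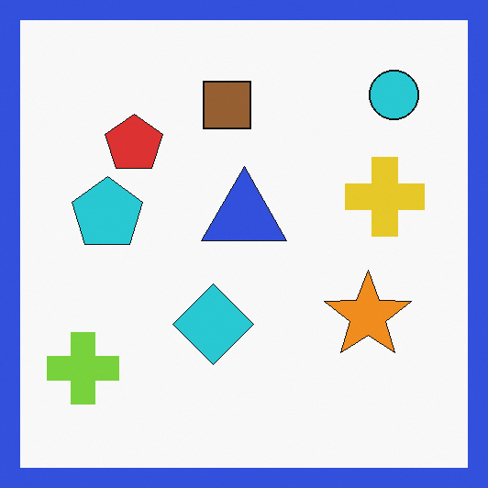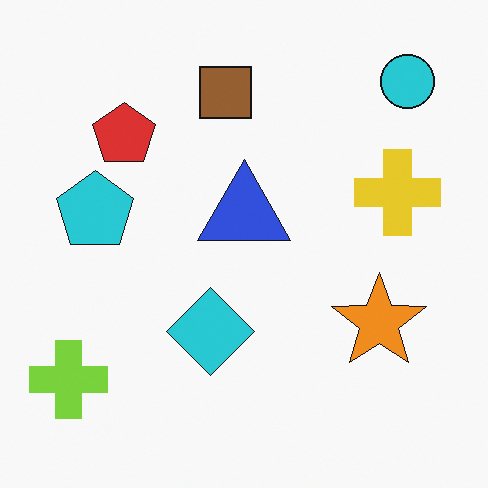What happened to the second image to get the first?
This is the original image framed with a blue border.

A solid blue frame runs around the edge of the first image, with the content slightly shrunk inside it.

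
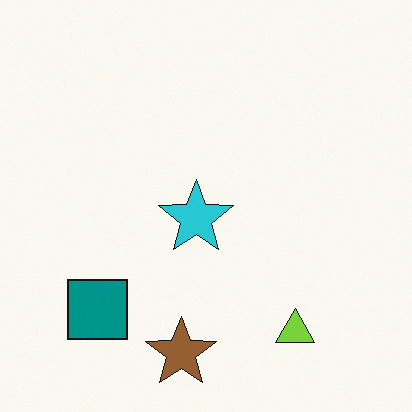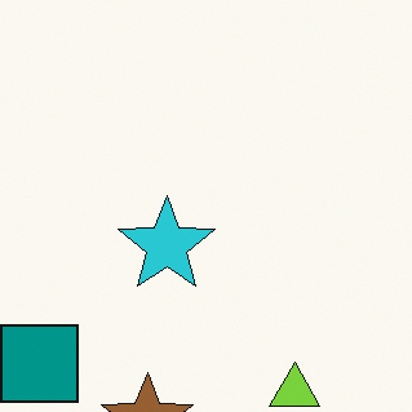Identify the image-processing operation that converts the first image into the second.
The second image is the first cropped to a modestly smaller region and rescaled.

The visible shapes are larger and the field of view is narrower; shapes near the original edges may be partly or wholly outside the frame — a crop-and-rescale.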